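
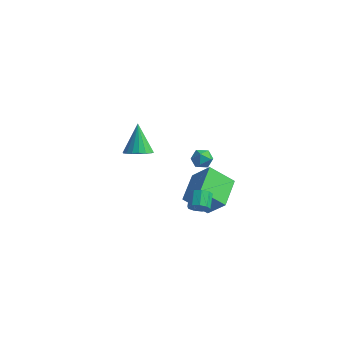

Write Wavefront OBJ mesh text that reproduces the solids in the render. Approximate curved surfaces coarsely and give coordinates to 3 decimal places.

v -0.075 1.961 -3.969
v 1.121 1.946 -2.705
v -0.664 3.924 -3.388
v 0.532 3.909 -2.125
v 1.188 2.691 -5.155
v 2.384 2.676 -3.892
v 0.599 4.654 -4.575
v 1.795 4.639 -3.311
v 3.455 -1.409 3.702
v 3.865 -1.615 4.194
v 3.535 -2.385 3.226
v 3.945 -2.591 3.718
v 3.295 -2.476 3.849
v 3.246 -1.872 4.142
v 4.154 -2.128 3.278
v 4.105 -1.524 3.571
v 4.298 -2.059 3.932
v 3.766 -2.274 4.284
v 3.634 -1.726 3.136
v 3.102 -1.941 3.488
v -3.252 2.165 -1.302
v -2.771 1.556 -0.826
v -3.868 3.055 0.462
v -2.504 1.856 -0.884
v -2.386 2.216 -1.025
v -2.439 2.567 -1.221
v -2.653 2.838 -1.433
v -2.986 2.975 -1.618
v -3.371 2.952 -1.742
v -3.733 2.773 -1.778
v -3.999 2.474 -1.719
v -4.117 2.113 -1.578
v -4.064 1.762 -1.383
v -3.85 1.491 -1.171
v -3.517 1.354 -0.985
v -3.132 1.377 -0.862
v 1.919 0.561 -2.936
v 2.152 0.283 -2.385
v 1.754 1.12 -1.793
v 1.521 1.399 -2.344
v 2.464 0.557 -2.563
v 2.065 1.394 -1.971
v 2.52 0.833 -2.916
v 2.122 1.67 -2.324
v 2.296 0.982 -3.278
v 1.897 1.819 -2.686
v 1.895 0.934 -3.48
v 1.496 1.772 -2.888
v 1.506 0.712 -3.428
v 1.107 1.549 -2.836
v 1.31 0.419 -3.145
v 0.911 1.256 -2.553
v 1.399 0.193 -2.765
v 1.001 1.03 -2.173
v 1.732 0.139 -2.465
v 1.333 0.976 -1.873
f 2 4 1
f 5 2 1
f 1 4 3
f 3 5 1
f 2 8 4
f 6 2 5
f 6 8 2
f 4 8 3
f 7 5 3
f 3 8 7
f 7 6 5
f 8 6 7
f 9 20 14
f 9 14 10
f 9 10 16
f 9 16 19
f 9 19 20
f 10 14 18
f 14 20 13
f 20 19 11
f 19 16 15
f 16 10 17
f 12 18 13
f 12 13 11
f 12 11 15
f 12 15 17
f 12 17 18
f 13 18 14
f 11 13 20
f 15 11 19
f 17 15 16
f 18 17 10
f 22 21 24
f 22 24 23
f 24 21 25
f 24 25 23
f 25 21 26
f 25 26 23
f 26 21 27
f 26 27 23
f 27 21 28
f 27 28 23
f 28 21 29
f 28 29 23
f 29 21 30
f 29 30 23
f 30 21 31
f 30 31 23
f 31 21 32
f 31 32 23
f 32 21 33
f 32 33 23
f 33 21 34
f 33 34 23
f 34 21 35
f 34 35 23
f 35 21 36
f 35 36 23
f 36 21 22
f 36 22 23
f 38 37 41
f 38 41 39
f 39 41 42
f 39 42 40
f 41 37 43
f 41 43 42
f 42 43 44
f 42 44 40
f 43 37 45
f 43 45 44
f 44 45 46
f 44 46 40
f 45 37 47
f 45 47 46
f 46 47 48
f 46 48 40
f 47 37 49
f 47 49 48
f 48 49 50
f 48 50 40
f 49 37 51
f 49 51 50
f 50 51 52
f 50 52 40
f 51 37 53
f 51 53 52
f 52 53 54
f 52 54 40
f 53 37 55
f 53 55 54
f 54 55 56
f 54 56 40
f 55 37 38
f 55 38 56
f 56 38 39
f 56 39 40



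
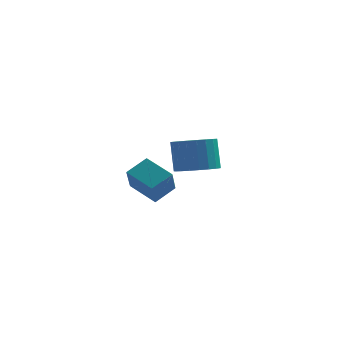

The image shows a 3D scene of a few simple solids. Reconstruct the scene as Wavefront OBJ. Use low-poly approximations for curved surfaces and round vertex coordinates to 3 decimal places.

v 0.373 -0.865 2.415
v 0.959 -0.188 2.924
v 0.299 -0.069 1.442
v 0.885 0.608 1.951
v 1.455 -1.408 1.889
v 2.041 -0.731 2.398
v 1.381 -0.612 0.916
v 1.967 0.065 1.425
v 2.026 3.577 1.129
v 2.606 2.937 1.414
v 2.375 3.343 2.797
v 1.794 3.983 2.511
v 2.835 3.234 1.365
v 2.604 3.641 2.748
v 2.924 3.591 1.275
v 2.692 3.998 2.658
v 2.857 3.945 1.159
v 2.626 4.352 2.542
v 2.647 4.235 1.039
v 2.416 4.642 2.422
v 2.329 4.412 0.933
v 2.098 4.819 2.316
v 1.959 4.444 0.862
v 1.728 4.851 2.245
v 1.6 4.326 0.837
v 1.369 4.733 2.22
v 1.315 4.079 0.862
v 1.084 4.486 2.245
v 1.153 3.744 0.933
v 0.922 4.151 2.316
v 1.141 3.381 1.038
v 0.91 3.788 2.421
v 1.283 3.052 1.159
v 1.052 3.458 2.542
v 1.553 2.813 1.274
v 1.322 3.22 2.657
v 1.905 2.706 1.364
v 1.673 3.113 2.747
v 2.277 2.75 1.414
v 2.046 3.157 2.797
f 2 4 1
f 5 2 1
f 1 4 3
f 3 5 1
f 2 8 4
f 6 2 5
f 6 8 2
f 4 8 3
f 7 5 3
f 3 8 7
f 7 6 5
f 8 6 7
f 10 9 13
f 10 13 11
f 11 13 14
f 11 14 12
f 13 9 15
f 13 15 14
f 14 15 16
f 14 16 12
f 15 9 17
f 15 17 16
f 16 17 18
f 16 18 12
f 17 9 19
f 17 19 18
f 18 19 20
f 18 20 12
f 19 9 21
f 19 21 20
f 20 21 22
f 20 22 12
f 21 9 23
f 21 23 22
f 22 23 24
f 22 24 12
f 23 9 25
f 23 25 24
f 24 25 26
f 24 26 12
f 25 9 27
f 25 27 26
f 26 27 28
f 26 28 12
f 27 9 29
f 27 29 28
f 28 29 30
f 28 30 12
f 29 9 31
f 29 31 30
f 30 31 32
f 30 32 12
f 31 9 33
f 31 33 32
f 32 33 34
f 32 34 12
f 33 9 35
f 33 35 34
f 34 35 36
f 34 36 12
f 35 9 37
f 35 37 36
f 36 37 38
f 36 38 12
f 37 9 39
f 37 39 38
f 38 39 40
f 38 40 12
f 39 9 10
f 39 10 40
f 40 10 11
f 40 11 12



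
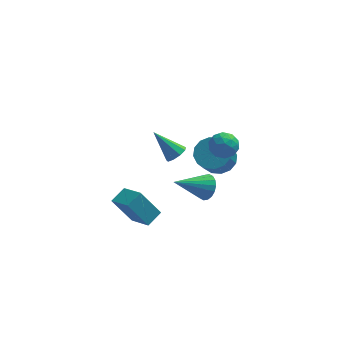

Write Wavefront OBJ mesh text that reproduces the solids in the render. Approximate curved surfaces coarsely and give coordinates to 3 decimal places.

v -4.04 -0.928 -2.689
v -3.321 -0.169 -2.286
v -4.932 0.306 -3.422
v -4.214 1.065 -3.019
v -2.926 -1.105 -4.341
v -2.208 -0.346 -3.938
v -3.819 0.129 -5.074
v -3.1 0.888 -4.671
v -1.421 -1.984 2.749
v -0.959 -2.126 3.213
v -2.599 -1.376 4.111
v -0.906 -1.695 3.066
v -1.095 -1.399 2.771
v -1.436 -1.377 2.466
v -1.77 -1.639 2.293
v -1.941 -2.062 2.334
v -1.869 -2.449 2.569
v -1.587 -2.618 2.889
v -1.227 -2.49 3.143
v 0.136 -3.073 0.888
v 0.612 -3.507 1.412
v -1.616 -3.687 1.972
v 0.595 -3.175 1.572
v 0.487 -2.822 1.597
v 0.31 -2.52 1.481
v 0.098 -2.327 1.248
v -0.106 -2.282 0.944
v -0.263 -2.393 0.628
v -0.34 -2.64 0.364
v -0.323 -2.972 0.204
v -0.215 -3.324 0.179
v -0.037 -3.627 0.294
v 0.175 -3.82 0.528
v 0.379 -3.865 0.832
v 0.535 -3.753 1.148
v 1.497 1.763 0.958
v 1.904 1.063 1.362
v 0.676 0.837 0.178
v 1.083 0.137 0.582
v 0.528 0.671 1.055
v 1.035 1.244 1.537
v 1.545 0.656 0.003
v 2.052 1.229 0.485
v 1.933 0.379 0.771
v 1.305 0.388 1.421
v 1.275 1.512 0.119
v 0.647 1.521 0.769
v 1.772 1.495 1.229
v 0.808 0.405 0.311
v 0.481 0.719 0.59
v 0.721 0.308 0.827
v 1.262 1.601 1.332
v 1.501 1.189 1.569
v 0.692 0.959 1.388
v 1.079 0.711 -0.029
v 1.318 0.299 0.208
v 1.859 1.592 0.713
v 2.099 1.181 0.95
v 1.888 0.941 0.152
v 2.029 0.681 1.118
v 1.547 0.137 0.66
v 1.818 0.442 0.32
v 2.116 0.779 0.603
v 1.66 0.687 1.5
v 1.177 0.142 1.042
v 0.851 0.456 1.32
v 1.149 0.793 1.604
v 1.677 0.285 1.153
v 1.403 1.758 0.498
v 0.92 1.213 0.04
v 1.431 1.107 -0.064
v 1.729 1.444 0.22
v 1.033 1.763 0.88
v 0.551 1.219 0.422
v 0.464 1.121 0.937
v 0.762 1.458 1.22
v 0.903 1.615 0.387
v 1.174 3.616 -2.821
v 2.028 4.021 -2.277
v 1.599 2.829 -0.716
v 0.746 2.424 -1.259
v 1.595 4.356 -2.14
v 1.167 3.165 -0.579
v 1.05 4.493 -2.186
v 0.621 3.302 -0.624
v 0.538 4.395 -2.401
v 0.109 3.203 -0.84
v 0.196 4.088 -2.729
v -0.233 2.897 -1.168
v 0.117 3.654 -3.082
v -0.312 2.463 -1.52
v 0.321 3.211 -3.364
v -0.108 2.019 -1.803
v 0.753 2.875 -3.501
v 0.325 1.684 -1.94
v 1.299 2.738 -3.456
v 0.87 1.547 -1.894
v 1.811 2.837 -3.24
v 1.382 1.645 -1.679
v 2.153 3.143 -2.912
v 1.724 1.952 -1.351
v 2.232 3.577 -2.56
v 1.803 2.386 -0.998
f 2 4 1
f 5 2 1
f 1 4 3
f 3 5 1
f 2 8 4
f 6 2 5
f 6 8 2
f 4 8 3
f 7 5 3
f 3 8 7
f 7 6 5
f 8 6 7
f 10 9 12
f 10 12 11
f 12 9 13
f 12 13 11
f 13 9 14
f 13 14 11
f 14 9 15
f 14 15 11
f 15 9 16
f 15 16 11
f 16 9 17
f 16 17 11
f 17 9 18
f 17 18 11
f 18 9 19
f 18 19 11
f 19 9 10
f 19 10 11
f 21 20 23
f 21 23 22
f 23 20 24
f 23 24 22
f 24 20 25
f 24 25 22
f 25 20 26
f 25 26 22
f 26 20 27
f 26 27 22
f 27 20 28
f 27 28 22
f 28 20 29
f 28 29 22
f 29 20 30
f 29 30 22
f 30 20 31
f 30 31 22
f 31 20 32
f 31 32 22
f 32 20 33
f 32 33 22
f 33 20 34
f 33 34 22
f 34 20 35
f 34 35 22
f 35 20 21
f 35 21 22
f 36 73 52
f 73 47 76
f 52 76 41
f 73 76 52
f 36 52 48
f 52 41 53
f 48 53 37
f 52 53 48
f 36 48 57
f 48 37 58
f 57 58 43
f 48 58 57
f 36 57 69
f 57 43 72
f 69 72 46
f 57 72 69
f 36 69 73
f 69 46 77
f 73 77 47
f 69 77 73
f 37 53 64
f 53 41 67
f 64 67 45
f 53 67 64
f 41 76 54
f 76 47 75
f 54 75 40
f 76 75 54
f 47 77 74
f 77 46 70
f 74 70 38
f 77 70 74
f 46 72 71
f 72 43 59
f 71 59 42
f 72 59 71
f 43 58 63
f 58 37 60
f 63 60 44
f 58 60 63
f 39 65 51
f 65 45 66
f 51 66 40
f 65 66 51
f 39 51 49
f 51 40 50
f 49 50 38
f 51 50 49
f 39 49 56
f 49 38 55
f 56 55 42
f 49 55 56
f 39 56 61
f 56 42 62
f 61 62 44
f 56 62 61
f 39 61 65
f 61 44 68
f 65 68 45
f 61 68 65
f 40 66 54
f 66 45 67
f 54 67 41
f 66 67 54
f 38 50 74
f 50 40 75
f 74 75 47
f 50 75 74
f 42 55 71
f 55 38 70
f 71 70 46
f 55 70 71
f 44 62 63
f 62 42 59
f 63 59 43
f 62 59 63
f 45 68 64
f 68 44 60
f 64 60 37
f 68 60 64
f 79 78 82
f 79 82 80
f 80 82 83
f 80 83 81
f 82 78 84
f 82 84 83
f 83 84 85
f 83 85 81
f 84 78 86
f 84 86 85
f 85 86 87
f 85 87 81
f 86 78 88
f 86 88 87
f 87 88 89
f 87 89 81
f 88 78 90
f 88 90 89
f 89 90 91
f 89 91 81
f 90 78 92
f 90 92 91
f 91 92 93
f 91 93 81
f 92 78 94
f 92 94 93
f 93 94 95
f 93 95 81
f 94 78 96
f 94 96 95
f 95 96 97
f 95 97 81
f 96 78 98
f 96 98 97
f 97 98 99
f 97 99 81
f 98 78 100
f 98 100 99
f 99 100 101
f 99 101 81
f 100 78 102
f 100 102 101
f 101 102 103
f 101 103 81
f 102 78 79
f 102 79 103
f 103 79 80
f 103 80 81



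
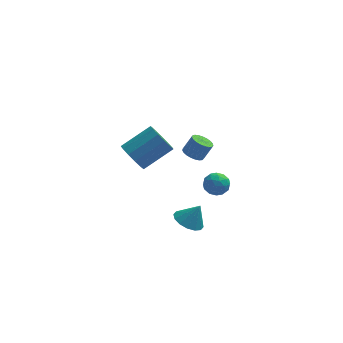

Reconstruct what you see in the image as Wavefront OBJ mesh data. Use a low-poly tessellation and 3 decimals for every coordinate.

v -0.562 -2.213 3.409
v -0.029 -2.344 3.142
v 0.454 -2.178 4.024
v -0.078 -2.047 4.291
v -0.047 -2.093 3.104
v 0.437 -1.928 3.987
v -0.153 -1.864 3.12
v 0.33 -1.698 4.003
v -0.33 -1.694 3.185
v 0.153 -1.529 4.068
v -0.548 -1.615 3.289
v -0.064 -1.449 4.172
v -0.767 -1.638 3.414
v -0.284 -1.473 4.296
v -0.951 -1.761 3.537
v -0.468 -1.596 4.42
v -1.068 -1.963 3.639
v -0.585 -1.797 4.522
v -1.097 -2.207 3.701
v -0.614 -2.041 4.583
v -1.034 -2.452 3.712
v -0.55 -2.287 4.595
v -0.889 -2.656 3.671
v -0.405 -2.491 4.553
v -0.687 -2.783 3.584
v -0.204 -2.618 4.467
v -0.464 -2.812 3.467
v 0.02 -2.646 4.35
v -0.257 -2.737 3.34
v 0.226 -2.571 4.223
v -0.104 -2.571 3.225
v 0.38 -2.406 4.108
v -3.737 2.297 -0.431
v -3.129 1.74 -0.941
v -1.555 2.485 0.121
v -2.163 3.043 0.631
v -3.17 2.213 -1.213
v -1.595 2.958 -0.151
v -3.39 2.712 -1.236
v -1.816 3.457 -0.174
v -3.721 3.08 -1.004
v -2.147 3.825 0.058
v -4.057 3.199 -0.59
v -2.483 3.944 0.472
v -4.291 3.032 -0.125
v -2.717 3.778 0.937
v -4.35 2.632 0.242
v -2.776 3.377 1.304
v -4.214 2.126 0.396
v -2.639 2.871 1.458
v -3.926 1.674 0.287
v -2.352 2.419 1.349
v -3.579 1.42 -0.05
v -2.005 2.165 1.012
v -3.282 1.444 -0.508
v -1.707 2.19 0.554
v -0.773 -2.073 -2.011
v -0.32 -1.386 -2.321
v -0.167 -1.967 -0.889
v -0.695 -1.206 -2.136
v -1.091 -1.258 -1.917
v -1.402 -1.529 -1.723
v -1.544 -1.946 -1.607
v -1.48 -2.397 -1.599
v -1.226 -2.761 -1.701
v -0.851 -2.941 -1.887
v -0.455 -2.888 -2.105
v -0.144 -2.618 -2.299
v -0.002 -2.201 -2.415
v -0.066 -1.75 -2.424
v 1.051 3.963 -3.399
v 1.375 3.412 -3.877
v 0.205 3.088 -2.963
v 0.529 2.537 -3.441
v 0.941 2.815 -2.816
v 1.464 3.356 -3.085
v 0.116 3.144 -3.755
v 0.639 3.685 -4.024
v 0.797 2.905 -4.097
v 1.307 2.702 -3.517
v 0.273 3.798 -3.323
v 0.783 3.595 -2.743
v 1.287 3.764 -3.677
v 0.293 2.736 -3.163
v 0.535 2.899 -2.796
v 0.725 2.575 -3.077
v 1.34 3.731 -3.211
v 1.53 3.407 -3.492
v 1.275 3.056 -2.868
v 0.05 3.093 -3.348
v 0.24 2.769 -3.629
v 0.855 3.925 -3.763
v 1.045 3.601 -4.044
v 0.305 3.444 -3.972
v 1.138 3.142 -4.087
v 0.641 2.628 -3.83
v 0.398 2.985 -4.015
v 0.705 3.303 -4.173
v 1.438 3.023 -3.746
v 0.941 2.508 -3.489
v 1.183 2.672 -3.122
v 1.49 2.99 -3.28
v 1.098 2.725 -3.875
v 0.639 3.992 -3.351
v 0.142 3.477 -3.094
v 0.09 3.51 -3.56
v 0.397 3.828 -3.718
v 0.939 3.872 -3.01
v 0.442 3.358 -2.753
v 0.875 3.197 -2.667
v 1.182 3.515 -2.825
v 0.482 3.775 -2.965
f 2 1 5
f 2 5 3
f 3 5 6
f 3 6 4
f 5 1 7
f 5 7 6
f 6 7 8
f 6 8 4
f 7 1 9
f 7 9 8
f 8 9 10
f 8 10 4
f 9 1 11
f 9 11 10
f 10 11 12
f 10 12 4
f 11 1 13
f 11 13 12
f 12 13 14
f 12 14 4
f 13 1 15
f 13 15 14
f 14 15 16
f 14 16 4
f 15 1 17
f 15 17 16
f 16 17 18
f 16 18 4
f 17 1 19
f 17 19 18
f 18 19 20
f 18 20 4
f 19 1 21
f 19 21 20
f 20 21 22
f 20 22 4
f 21 1 23
f 21 23 22
f 22 23 24
f 22 24 4
f 23 1 25
f 23 25 24
f 24 25 26
f 24 26 4
f 25 1 27
f 25 27 26
f 26 27 28
f 26 28 4
f 27 1 29
f 27 29 28
f 28 29 30
f 28 30 4
f 29 1 31
f 29 31 30
f 30 31 32
f 30 32 4
f 31 1 2
f 31 2 32
f 32 2 3
f 32 3 4
f 34 33 37
f 34 37 35
f 35 37 38
f 35 38 36
f 37 33 39
f 37 39 38
f 38 39 40
f 38 40 36
f 39 33 41
f 39 41 40
f 40 41 42
f 40 42 36
f 41 33 43
f 41 43 42
f 42 43 44
f 42 44 36
f 43 33 45
f 43 45 44
f 44 45 46
f 44 46 36
f 45 33 47
f 45 47 46
f 46 47 48
f 46 48 36
f 47 33 49
f 47 49 48
f 48 49 50
f 48 50 36
f 49 33 51
f 49 51 50
f 50 51 52
f 50 52 36
f 51 33 53
f 51 53 52
f 52 53 54
f 52 54 36
f 53 33 55
f 53 55 54
f 54 55 56
f 54 56 36
f 55 33 34
f 55 34 56
f 56 34 35
f 56 35 36
f 58 57 60
f 58 60 59
f 60 57 61
f 60 61 59
f 61 57 62
f 61 62 59
f 62 57 63
f 62 63 59
f 63 57 64
f 63 64 59
f 64 57 65
f 64 65 59
f 65 57 66
f 65 66 59
f 66 57 67
f 66 67 59
f 67 57 68
f 67 68 59
f 68 57 69
f 68 69 59
f 69 57 70
f 69 70 59
f 70 57 58
f 70 58 59
f 71 108 87
f 108 82 111
f 87 111 76
f 108 111 87
f 71 87 83
f 87 76 88
f 83 88 72
f 87 88 83
f 71 83 92
f 83 72 93
f 92 93 78
f 83 93 92
f 71 92 104
f 92 78 107
f 104 107 81
f 92 107 104
f 71 104 108
f 104 81 112
f 108 112 82
f 104 112 108
f 72 88 99
f 88 76 102
f 99 102 80
f 88 102 99
f 76 111 89
f 111 82 110
f 89 110 75
f 111 110 89
f 82 112 109
f 112 81 105
f 109 105 73
f 112 105 109
f 81 107 106
f 107 78 94
f 106 94 77
f 107 94 106
f 78 93 98
f 93 72 95
f 98 95 79
f 93 95 98
f 74 100 86
f 100 80 101
f 86 101 75
f 100 101 86
f 74 86 84
f 86 75 85
f 84 85 73
f 86 85 84
f 74 84 91
f 84 73 90
f 91 90 77
f 84 90 91
f 74 91 96
f 91 77 97
f 96 97 79
f 91 97 96
f 74 96 100
f 96 79 103
f 100 103 80
f 96 103 100
f 75 101 89
f 101 80 102
f 89 102 76
f 101 102 89
f 73 85 109
f 85 75 110
f 109 110 82
f 85 110 109
f 77 90 106
f 90 73 105
f 106 105 81
f 90 105 106
f 79 97 98
f 97 77 94
f 98 94 78
f 97 94 98
f 80 103 99
f 103 79 95
f 99 95 72
f 103 95 99



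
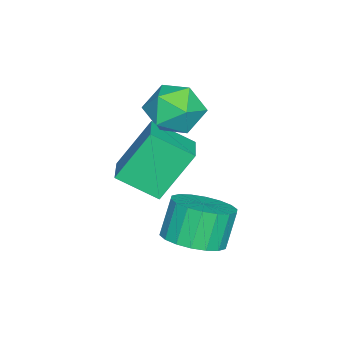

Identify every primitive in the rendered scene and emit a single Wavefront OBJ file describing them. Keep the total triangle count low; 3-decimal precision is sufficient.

v -0.94 0.179 -2.212
v -1.617 0.929 -0.771
v -1.15 1.347 -2.918
v -1.827 2.096 -1.476
v 0.207 0.584 -1.884
v -0.47 1.333 -0.442
v -0.003 1.751 -2.589
v -0.68 2.501 -1.148
v -1.718 2.465 -0.052
v -1.069 2.135 -0.606
v -1.951 1.105 0.486
v -1.302 0.775 -0.068
v -1.073 1.32 0.63
v -0.929 2.16 0.298
v -2.091 1.08 -0.418
v -1.947 1.92 -0.75
v -1.3 1.279 -0.832
v -0.671 1.427 -0.185
v -2.349 1.813 0.065
v -1.72 1.961 0.712
v 0.853 2.98 -3.25
v 1.477 2.45 -2.899
v 0.97 2.571 -1.818
v 0.347 3.1 -2.17
v 1.637 2.811 -2.864
v 1.13 2.932 -1.783
v 1.642 3.205 -2.906
v 1.135 3.325 -1.825
v 1.491 3.554 -3.015
v 0.984 3.675 -1.935
v 1.214 3.789 -3.172
v 0.707 3.91 -2.091
v 0.865 3.865 -3.344
v 0.358 3.985 -2.263
v 0.514 3.764 -3.497
v 0.007 3.885 -2.416
v 0.23 3.509 -3.602
v -0.277 3.63 -2.521
v 0.07 3.148 -3.637
v -0.437 3.269 -2.556
v 0.065 2.755 -3.595
v -0.442 2.875 -2.514
v 0.216 2.405 -3.485
v -0.291 2.526 -2.405
v 0.493 2.17 -3.329
v -0.014 2.291 -2.248
v 0.842 2.095 -3.157
v 0.335 2.215 -2.076
v 1.193 2.195 -3.004
v 0.686 2.316 -1.923
f 2 4 1
f 5 2 1
f 1 4 3
f 3 5 1
f 2 8 4
f 6 2 5
f 6 8 2
f 4 8 3
f 7 5 3
f 3 8 7
f 7 6 5
f 8 6 7
f 9 20 14
f 9 14 10
f 9 10 16
f 9 16 19
f 9 19 20
f 10 14 18
f 14 20 13
f 20 19 11
f 19 16 15
f 16 10 17
f 12 18 13
f 12 13 11
f 12 11 15
f 12 15 17
f 12 17 18
f 13 18 14
f 11 13 20
f 15 11 19
f 17 15 16
f 18 17 10
f 22 21 25
f 22 25 23
f 23 25 26
f 23 26 24
f 25 21 27
f 25 27 26
f 26 27 28
f 26 28 24
f 27 21 29
f 27 29 28
f 28 29 30
f 28 30 24
f 29 21 31
f 29 31 30
f 30 31 32
f 30 32 24
f 31 21 33
f 31 33 32
f 32 33 34
f 32 34 24
f 33 21 35
f 33 35 34
f 34 35 36
f 34 36 24
f 35 21 37
f 35 37 36
f 36 37 38
f 36 38 24
f 37 21 39
f 37 39 38
f 38 39 40
f 38 40 24
f 39 21 41
f 39 41 40
f 40 41 42
f 40 42 24
f 41 21 43
f 41 43 42
f 42 43 44
f 42 44 24
f 43 21 45
f 43 45 44
f 44 45 46
f 44 46 24
f 45 21 47
f 45 47 46
f 46 47 48
f 46 48 24
f 47 21 49
f 47 49 48
f 48 49 50
f 48 50 24
f 49 21 22
f 49 22 50
f 50 22 23
f 50 23 24



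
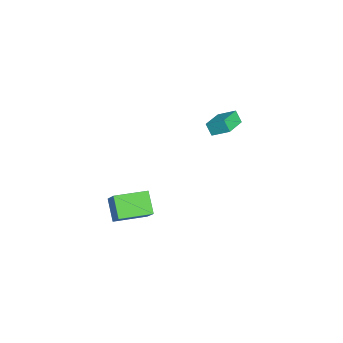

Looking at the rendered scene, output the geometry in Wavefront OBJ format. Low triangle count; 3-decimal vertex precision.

v 2.413 -3.969 -0.712
v 3.553 -3.6 0.48
v 1.867 -2.212 -0.732
v 3.007 -1.843 0.459
v 3.393 -3.677 -1.739
v 4.533 -3.308 -0.548
v 2.847 -1.92 -1.76
v 3.987 -1.551 -0.568
v -3.996 2.047 0.282
v -4.293 1.724 0.998
v -3.687 3.013 0.845
v -3.984 2.69 1.562
v -2.516 1.39 0.598
v -2.813 1.067 1.315
v -2.207 2.356 1.162
v -2.504 2.033 1.878
f 2 4 1
f 5 2 1
f 1 4 3
f 3 5 1
f 2 8 4
f 6 2 5
f 6 8 2
f 4 8 3
f 7 5 3
f 3 8 7
f 7 6 5
f 8 6 7
f 10 12 9
f 13 10 9
f 9 12 11
f 11 13 9
f 10 16 12
f 14 10 13
f 14 16 10
f 12 16 11
f 15 13 11
f 11 16 15
f 15 14 13
f 16 14 15



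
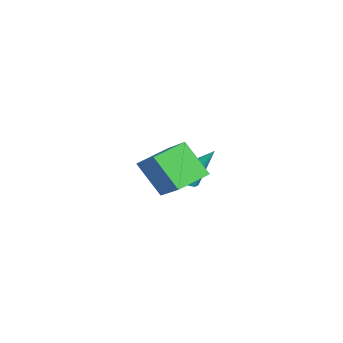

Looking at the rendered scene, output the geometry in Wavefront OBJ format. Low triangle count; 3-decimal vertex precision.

v -1.95 3.147 -1.45
v -1.516 3.599 -1.824
v -1.79 4.433 0.29
v -1.866 3.727 -1.886
v -2.239 3.699 -1.831
v -2.535 3.523 -1.674
v -2.673 3.246 -1.457
v -2.618 2.943 -1.238
v -2.384 2.695 -1.076
v -2.034 2.568 -1.015
v -1.661 2.596 -1.07
v -1.366 2.771 -1.227
v -1.227 3.048 -1.444
v -1.282 3.351 -1.662
v 1.304 2.584 1.821
v 2.877 3.429 2.982
v 1.881 3.637 0.272
v 3.454 4.482 1.433
v 2.286 1.378 1.367
v 3.859 2.223 2.528
v 2.863 2.431 -0.182
v 4.436 3.276 0.979
f 2 1 4
f 2 4 3
f 4 1 5
f 4 5 3
f 5 1 6
f 5 6 3
f 6 1 7
f 6 7 3
f 7 1 8
f 7 8 3
f 8 1 9
f 8 9 3
f 9 1 10
f 9 10 3
f 10 1 11
f 10 11 3
f 11 1 12
f 11 12 3
f 12 1 13
f 12 13 3
f 13 1 14
f 13 14 3
f 14 1 2
f 14 2 3
f 16 18 15
f 19 16 15
f 15 18 17
f 17 19 15
f 16 22 18
f 20 16 19
f 20 22 16
f 18 22 17
f 21 19 17
f 17 22 21
f 21 20 19
f 22 20 21



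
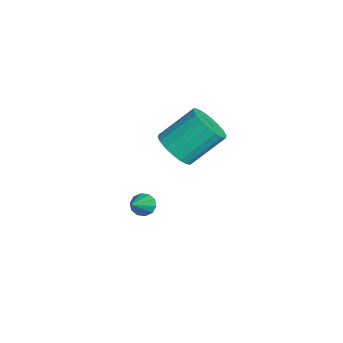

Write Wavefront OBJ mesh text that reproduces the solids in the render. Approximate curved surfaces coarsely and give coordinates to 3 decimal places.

v -2.461 -1.978 -3.761
v -2.049 -1.649 -4.003
v -1.099 -2.742 -2.479
v -2.197 -1.463 -3.735
v -2.445 -1.473 -3.477
v -2.7 -1.676 -3.327
v -2.863 -1.995 -3.343
v -2.873 -2.307 -3.519
v -2.725 -2.494 -3.787
v -2.477 -2.484 -4.045
v -2.222 -2.28 -4.195
v -2.059 -1.962 -4.178
v -1.237 -0.887 0.647
v -0.328 -0.6 0.42
v -0.474 0.894 1.726
v -1.383 0.607 1.953
v -0.574 -0.377 0.137
v -0.72 1.117 1.443
v -0.951 -0.254 -0.045
v -1.097 1.24 1.262
v -1.385 -0.258 -0.09
v -1.531 1.237 1.217
v -1.79 -0.385 0.012
v -1.935 1.109 1.318
v -2.085 -0.613 0.238
v -2.23 0.882 1.545
v -2.212 -0.894 0.546
v -2.358 0.6 1.853
v -2.146 -1.174 0.874
v -2.292 0.32 2.18
v -1.9 -1.397 1.157
v -2.046 0.097 2.463
v -1.523 -1.52 1.338
v -1.669 -0.026 2.645
v -1.089 -1.517 1.383
v -1.235 -0.022 2.69
v -0.685 -1.389 1.282
v -0.83 0.105 2.588
v -0.39 -1.162 1.055
v -0.535 0.333 2.362
v -0.262 -0.88 0.747
v -0.408 0.614 2.054
f 2 1 4
f 2 4 3
f 4 1 5
f 4 5 3
f 5 1 6
f 5 6 3
f 6 1 7
f 6 7 3
f 7 1 8
f 7 8 3
f 8 1 9
f 8 9 3
f 9 1 10
f 9 10 3
f 10 1 11
f 10 11 3
f 11 1 12
f 11 12 3
f 12 1 2
f 12 2 3
f 14 13 17
f 14 17 15
f 15 17 18
f 15 18 16
f 17 13 19
f 17 19 18
f 18 19 20
f 18 20 16
f 19 13 21
f 19 21 20
f 20 21 22
f 20 22 16
f 21 13 23
f 21 23 22
f 22 23 24
f 22 24 16
f 23 13 25
f 23 25 24
f 24 25 26
f 24 26 16
f 25 13 27
f 25 27 26
f 26 27 28
f 26 28 16
f 27 13 29
f 27 29 28
f 28 29 30
f 28 30 16
f 29 13 31
f 29 31 30
f 30 31 32
f 30 32 16
f 31 13 33
f 31 33 32
f 32 33 34
f 32 34 16
f 33 13 35
f 33 35 34
f 34 35 36
f 34 36 16
f 35 13 37
f 35 37 36
f 36 37 38
f 36 38 16
f 37 13 39
f 37 39 38
f 38 39 40
f 38 40 16
f 39 13 41
f 39 41 40
f 40 41 42
f 40 42 16
f 41 13 14
f 41 14 42
f 42 14 15
f 42 15 16



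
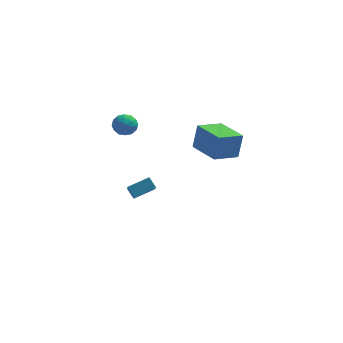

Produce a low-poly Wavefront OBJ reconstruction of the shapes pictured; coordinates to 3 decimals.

v 3.153 -1.851 3.207
v 3.407 -1.502 4.727
v 1.97 -0.151 3.015
v 2.224 0.198 4.534
v 4.476 -0.978 2.786
v 4.73 -0.629 4.305
v 3.293 0.722 2.593
v 3.547 1.071 4.113
v -1.948 4.676 -4.252
v -1.818 3.127 -2.931
v -0.713 5.188 -3.775
v -0.582 3.639 -2.454
v -1.538 4.221 -4.826
v -1.407 2.672 -3.505
v -0.302 4.733 -4.349
v -0.172 3.184 -3.028
v -2.695 3.235 2.348
v -2.339 3.695 2.896
v -1.541 2.945 1.844
v -1.185 3.405 2.392
v -1.538 2.722 2.611
v -2.251 2.902 2.923
v -1.629 3.738 1.817
v -2.342 3.918 2.129
v -1.681 4.006 2.568
v -1.624 3.378 3.059
v -2.256 3.262 1.681
v -2.199 2.634 2.172
v -2.619 3.491 2.667
v -1.261 3.149 2.073
v -1.469 2.748 2.202
v -1.26 3.018 2.525
v -2.567 3.024 2.682
v -2.358 3.295 3.004
v -1.887 2.723 2.837
v -1.522 3.345 1.736
v -1.313 3.616 2.058
v -2.62 3.622 2.215
v -2.411 3.892 2.538
v -1.993 3.917 1.903
v -2.022 3.944 2.796
v -1.344 3.773 2.499
v -1.605 3.969 2.161
v -2.024 4.075 2.345
v -1.989 3.575 3.084
v -1.311 3.404 2.788
v -1.518 3.003 2.917
v -1.937 3.108 3.1
v -1.602 3.758 2.891
v -2.569 3.236 1.952
v -1.891 3.065 1.656
v -1.943 3.532 1.64
v -2.362 3.637 1.823
v -2.536 2.867 2.241
v -1.858 2.696 1.944
v -1.856 2.565 2.395
v -2.275 2.671 2.579
v -2.278 2.882 1.849
f 2 4 1
f 5 2 1
f 1 4 3
f 3 5 1
f 2 8 4
f 6 2 5
f 6 8 2
f 4 8 3
f 7 5 3
f 3 8 7
f 7 6 5
f 8 6 7
f 10 12 9
f 13 10 9
f 9 12 11
f 11 13 9
f 10 16 12
f 14 10 13
f 14 16 10
f 12 16 11
f 15 13 11
f 11 16 15
f 15 14 13
f 16 14 15
f 17 54 33
f 54 28 57
f 33 57 22
f 54 57 33
f 17 33 29
f 33 22 34
f 29 34 18
f 33 34 29
f 17 29 38
f 29 18 39
f 38 39 24
f 29 39 38
f 17 38 50
f 38 24 53
f 50 53 27
f 38 53 50
f 17 50 54
f 50 27 58
f 54 58 28
f 50 58 54
f 18 34 45
f 34 22 48
f 45 48 26
f 34 48 45
f 22 57 35
f 57 28 56
f 35 56 21
f 57 56 35
f 28 58 55
f 58 27 51
f 55 51 19
f 58 51 55
f 27 53 52
f 53 24 40
f 52 40 23
f 53 40 52
f 24 39 44
f 39 18 41
f 44 41 25
f 39 41 44
f 20 46 32
f 46 26 47
f 32 47 21
f 46 47 32
f 20 32 30
f 32 21 31
f 30 31 19
f 32 31 30
f 20 30 37
f 30 19 36
f 37 36 23
f 30 36 37
f 20 37 42
f 37 23 43
f 42 43 25
f 37 43 42
f 20 42 46
f 42 25 49
f 46 49 26
f 42 49 46
f 21 47 35
f 47 26 48
f 35 48 22
f 47 48 35
f 19 31 55
f 31 21 56
f 55 56 28
f 31 56 55
f 23 36 52
f 36 19 51
f 52 51 27
f 36 51 52
f 25 43 44
f 43 23 40
f 44 40 24
f 43 40 44
f 26 49 45
f 49 25 41
f 45 41 18
f 49 41 45



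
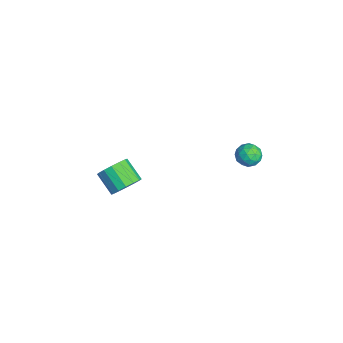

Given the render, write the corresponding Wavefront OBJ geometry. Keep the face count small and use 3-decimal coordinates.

v -1.891 -1.77 -4.089
v -1.246 -1.904 -3.39
v -2.344 -2.505 -2.493
v -2.989 -2.37 -3.191
v -1.43 -1.449 -3.31
v -2.528 -2.05 -2.413
v -1.737 -1.08 -3.438
v -2.835 -1.681 -2.541
v -2.085 -0.896 -3.741
v -3.183 -1.497 -2.844
v -2.381 -0.946 -4.137
v -3.479 -1.547 -3.24
v -2.546 -1.216 -4.52
v -3.644 -1.817 -3.623
v -2.536 -1.635 -4.787
v -3.634 -2.236 -3.89
v -2.352 -2.09 -4.867
v -3.45 -2.691 -3.97
v -2.045 -2.459 -4.739
v -3.143 -3.06 -3.842
v -1.697 -2.643 -4.436
v -2.795 -3.244 -3.539
v -1.401 -2.593 -4.04
v -2.499 -3.194 -3.143
v -1.236 -2.323 -3.657
v -2.334 -2.924 -2.76
v 3.151 3.679 3.072
v 3.741 3.93 2.69
v 3.879 3.33 3.97
v 4.469 3.581 3.588
v 3.973 4.063 3.868
v 3.523 4.279 3.313
v 4.097 2.981 3.347
v 3.647 3.197 2.792
v 4.326 3.499 2.86
v 4.25 4.168 3.183
v 3.37 3.092 3.477
v 3.294 3.761 3.8
v 3.382 3.835 2.802
v 4.238 3.425 3.858
v 3.946 3.708 4.022
v 4.293 3.856 3.798
v 3.254 4.04 3.168
v 3.601 4.188 2.944
v 3.737 4.266 3.636
v 4.019 3.072 3.716
v 4.366 3.22 3.492
v 3.327 3.404 2.862
v 3.674 3.552 2.638
v 3.883 2.994 3.024
v 4.073 3.729 2.678
v 4.501 3.524 3.206
v 4.282 3.171 3.064
v 4.017 3.298 2.738
v 4.028 4.122 2.867
v 4.456 3.917 3.395
v 4.164 4.201 3.56
v 3.9 4.328 3.233
v 4.372 3.869 2.967
v 3.164 3.343 3.265
v 3.592 3.138 3.793
v 3.72 2.932 3.427
v 3.456 3.059 3.1
v 3.119 3.736 3.454
v 3.547 3.531 3.982
v 3.603 3.962 3.922
v 3.338 4.089 3.596
v 3.248 3.391 3.693
f 2 1 5
f 2 5 3
f 3 5 6
f 3 6 4
f 5 1 7
f 5 7 6
f 6 7 8
f 6 8 4
f 7 1 9
f 7 9 8
f 8 9 10
f 8 10 4
f 9 1 11
f 9 11 10
f 10 11 12
f 10 12 4
f 11 1 13
f 11 13 12
f 12 13 14
f 12 14 4
f 13 1 15
f 13 15 14
f 14 15 16
f 14 16 4
f 15 1 17
f 15 17 16
f 16 17 18
f 16 18 4
f 17 1 19
f 17 19 18
f 18 19 20
f 18 20 4
f 19 1 21
f 19 21 20
f 20 21 22
f 20 22 4
f 21 1 23
f 21 23 22
f 22 23 24
f 22 24 4
f 23 1 25
f 23 25 24
f 24 25 26
f 24 26 4
f 25 1 2
f 25 2 26
f 26 2 3
f 26 3 4
f 27 64 43
f 64 38 67
f 43 67 32
f 64 67 43
f 27 43 39
f 43 32 44
f 39 44 28
f 43 44 39
f 27 39 48
f 39 28 49
f 48 49 34
f 39 49 48
f 27 48 60
f 48 34 63
f 60 63 37
f 48 63 60
f 27 60 64
f 60 37 68
f 64 68 38
f 60 68 64
f 28 44 55
f 44 32 58
f 55 58 36
f 44 58 55
f 32 67 45
f 67 38 66
f 45 66 31
f 67 66 45
f 38 68 65
f 68 37 61
f 65 61 29
f 68 61 65
f 37 63 62
f 63 34 50
f 62 50 33
f 63 50 62
f 34 49 54
f 49 28 51
f 54 51 35
f 49 51 54
f 30 56 42
f 56 36 57
f 42 57 31
f 56 57 42
f 30 42 40
f 42 31 41
f 40 41 29
f 42 41 40
f 30 40 47
f 40 29 46
f 47 46 33
f 40 46 47
f 30 47 52
f 47 33 53
f 52 53 35
f 47 53 52
f 30 52 56
f 52 35 59
f 56 59 36
f 52 59 56
f 31 57 45
f 57 36 58
f 45 58 32
f 57 58 45
f 29 41 65
f 41 31 66
f 65 66 38
f 41 66 65
f 33 46 62
f 46 29 61
f 62 61 37
f 46 61 62
f 35 53 54
f 53 33 50
f 54 50 34
f 53 50 54
f 36 59 55
f 59 35 51
f 55 51 28
f 59 51 55



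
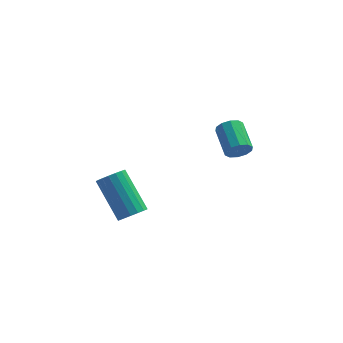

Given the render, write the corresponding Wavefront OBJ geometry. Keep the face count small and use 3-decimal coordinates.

v -1.857 -4.241 1.104
v -1.44 -4.392 1.508
v -2.346 -3.33 2.84
v -2.763 -3.179 2.436
v -1.336 -4.153 1.388
v -2.242 -3.09 2.72
v -1.351 -3.934 1.203
v -2.258 -2.871 2.535
v -1.482 -3.785 0.995
v -2.389 -2.723 2.327
v -1.699 -3.741 0.812
v -2.606 -2.679 2.144
v -1.952 -3.812 0.696
v -2.859 -2.749 2.028
v -2.183 -3.98 0.674
v -3.09 -2.918 2.006
v -2.34 -4.209 0.75
v -3.246 -3.147 2.082
v -2.385 -4.445 0.907
v -3.292 -3.383 2.239
v -2.31 -4.634 1.109
v -3.217 -3.572 2.441
v -2.131 -4.734 1.31
v -3.037 -3.671 2.642
v -1.889 -4.72 1.464
v -2.795 -3.658 2.796
v -1.639 -4.597 1.536
v -2.546 -3.534 2.868
v 1.834 0.119 1.492
v 2.184 0.051 1.937
v 1.756 1.234 2.453
v 1.406 1.301 2.008
v 2.36 0.224 1.686
v 1.932 1.407 2.202
v 2.335 0.357 1.36
v 1.907 1.54 1.877
v 2.119 0.399 1.085
v 1.691 1.582 1.602
v 1.794 0.334 0.965
v 1.366 1.517 1.482
v 1.484 0.186 1.047
v 1.056 1.369 1.563
v 1.308 0.013 1.298
v 0.88 1.196 1.814
v 1.333 -0.12 1.623
v 0.905 1.063 2.14
v 1.549 -0.162 1.898
v 1.121 1.021 2.415
v 1.874 -0.097 2.018
v 1.446 1.086 2.535
f 2 1 5
f 2 5 3
f 3 5 6
f 3 6 4
f 5 1 7
f 5 7 6
f 6 7 8
f 6 8 4
f 7 1 9
f 7 9 8
f 8 9 10
f 8 10 4
f 9 1 11
f 9 11 10
f 10 11 12
f 10 12 4
f 11 1 13
f 11 13 12
f 12 13 14
f 12 14 4
f 13 1 15
f 13 15 14
f 14 15 16
f 14 16 4
f 15 1 17
f 15 17 16
f 16 17 18
f 16 18 4
f 17 1 19
f 17 19 18
f 18 19 20
f 18 20 4
f 19 1 21
f 19 21 20
f 20 21 22
f 20 22 4
f 21 1 23
f 21 23 22
f 22 23 24
f 22 24 4
f 23 1 25
f 23 25 24
f 24 25 26
f 24 26 4
f 25 1 27
f 25 27 26
f 26 27 28
f 26 28 4
f 27 1 2
f 27 2 28
f 28 2 3
f 28 3 4
f 30 29 33
f 30 33 31
f 31 33 34
f 31 34 32
f 33 29 35
f 33 35 34
f 34 35 36
f 34 36 32
f 35 29 37
f 35 37 36
f 36 37 38
f 36 38 32
f 37 29 39
f 37 39 38
f 38 39 40
f 38 40 32
f 39 29 41
f 39 41 40
f 40 41 42
f 40 42 32
f 41 29 43
f 41 43 42
f 42 43 44
f 42 44 32
f 43 29 45
f 43 45 44
f 44 45 46
f 44 46 32
f 45 29 47
f 45 47 46
f 46 47 48
f 46 48 32
f 47 29 49
f 47 49 48
f 48 49 50
f 48 50 32
f 49 29 30
f 49 30 50
f 50 30 31
f 50 31 32



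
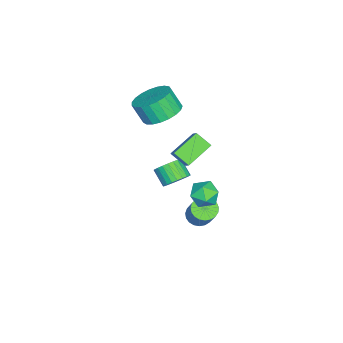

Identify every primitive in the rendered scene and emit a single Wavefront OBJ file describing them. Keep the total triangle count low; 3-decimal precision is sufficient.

v -0.435 -0.496 -0.381
v 0.063 -0.326 0.152
v -0.446 -0.973 0.835
v -0.945 -1.144 0.301
v -0.14 -0.12 0.196
v -0.65 -0.767 0.879
v -0.388 0.029 0.152
v -0.898 -0.618 0.835
v -0.643 0.098 0.026
v -1.153 -0.549 0.709
v -0.867 0.076 -0.161
v -1.377 -0.571 0.522
v -1.025 -0.033 -0.382
v -1.535 -0.68 0.3
v -1.093 -0.212 -0.603
v -1.603 -0.86 0.08
v -1.061 -0.435 -0.79
v -1.571 -1.082 -0.108
v -0.934 -0.667 -0.915
v -1.443 -1.314 -0.232
v -0.73 -0.873 -0.959
v -1.24 -1.52 -0.276
v -0.482 -1.022 -0.915
v -0.992 -1.669 -0.232
v -0.227 -1.091 -0.789
v -0.737 -1.738 -0.106
v -0.003 -1.069 -0.602
v -0.513 -1.716 0.081
v 0.155 -0.96 -0.38
v -0.355 -1.607 0.302
v 0.223 -0.78 -0.16
v -0.287 -1.428 0.523
v 0.191 -0.558 0.028
v -0.319 -1.205 0.71
v 1.384 1.997 0.041
v 1.885 1.652 0.623
v 0.415 1.088 0.337
v 0.916 0.743 0.919
v 0.597 1.512 1.04
v 1.196 2.074 0.858
v 1.104 0.666 0.102
v 1.703 1.228 -0.08
v 1.712 0.83 0.661
v 1.398 1.353 1.24
v 0.902 1.387 -0.28
v 0.588 1.91 0.299
v -0.149 -0.733 1.941
v -1.39 0.025 2.633
v -0.006 0.059 1.33
v -1.247 0.816 2.022
v 0.367 -0.396 2.498
v -0.874 0.361 3.19
v 0.51 0.395 1.887
v -0.731 1.153 2.579
v -1.203 0.435 -3.532
v -0.673 0.61 -3.955
v 0.453 1.22 -2.29
v -0.077 1.045 -1.868
v -0.825 0.858 -3.943
v 0.301 1.468 -2.278
v -1.043 1.033 -3.86
v 0.083 1.643 -2.195
v -1.288 1.104 -3.72
v -0.162 1.714 -2.055
v -1.518 1.06 -3.548
v -0.393 1.67 -1.883
v -1.694 0.907 -3.373
v -0.569 1.517 -1.709
v -1.785 0.673 -3.226
v -0.66 1.283 -1.561
v -1.776 0.398 -3.132
v -0.65 1.008 -1.467
v -1.667 0.129 -3.106
v -0.541 0.739 -1.442
v -1.478 -0.087 -3.155
v -0.352 0.523 -1.491
v -1.241 -0.212 -3.269
v -0.116 0.398 -1.604
v -0.998 -0.226 -3.428
v 0.127 0.384 -1.764
v -0.79 -0.126 -3.606
v 0.335 0.484 -1.941
v -0.654 0.072 -3.77
v 0.472 0.682 -2.106
v -0.612 0.332 -3.894
v 0.513 0.942 -2.229
v -2.675 -1.919 2.678
v -2.058 -2.734 2.27
v -2.149 -3.355 3.374
v -2.765 -2.541 3.782
v -1.742 -2.457 2.452
v -1.833 -3.079 3.556
v -1.588 -2.088 2.673
v -1.678 -2.709 3.776
v -1.621 -1.689 2.894
v -1.712 -2.311 3.998
v -1.836 -1.33 3.079
v -1.927 -1.952 4.182
v -2.197 -1.073 3.194
v -2.288 -1.695 4.298
v -2.64 -0.962 3.22
v -2.731 -1.584 4.324
v -3.089 -1.017 3.152
v -3.18 -1.639 4.256
v -3.466 -1.228 3.002
v -3.557 -1.849 4.106
v -3.707 -1.558 2.797
v -3.798 -2.18 3.9
v -3.769 -1.951 2.57
v -3.86 -2.572 3.674
v -3.642 -2.338 2.363
v -3.732 -2.959 3.467
v -3.347 -2.653 2.21
v -3.438 -3.274 3.314
v -2.937 -2.841 2.138
v -3.027 -3.462 3.241
v -2.481 -2.869 2.159
v -2.571 -3.491 3.263
f 2 1 5
f 2 5 3
f 3 5 6
f 3 6 4
f 5 1 7
f 5 7 6
f 6 7 8
f 6 8 4
f 7 1 9
f 7 9 8
f 8 9 10
f 8 10 4
f 9 1 11
f 9 11 10
f 10 11 12
f 10 12 4
f 11 1 13
f 11 13 12
f 12 13 14
f 12 14 4
f 13 1 15
f 13 15 14
f 14 15 16
f 14 16 4
f 15 1 17
f 15 17 16
f 16 17 18
f 16 18 4
f 17 1 19
f 17 19 18
f 18 19 20
f 18 20 4
f 19 1 21
f 19 21 20
f 20 21 22
f 20 22 4
f 21 1 23
f 21 23 22
f 22 23 24
f 22 24 4
f 23 1 25
f 23 25 24
f 24 25 26
f 24 26 4
f 25 1 27
f 25 27 26
f 26 27 28
f 26 28 4
f 27 1 29
f 27 29 28
f 28 29 30
f 28 30 4
f 29 1 31
f 29 31 30
f 30 31 32
f 30 32 4
f 31 1 33
f 31 33 32
f 32 33 34
f 32 34 4
f 33 1 2
f 33 2 34
f 34 2 3
f 34 3 4
f 35 46 40
f 35 40 36
f 35 36 42
f 35 42 45
f 35 45 46
f 36 40 44
f 40 46 39
f 46 45 37
f 45 42 41
f 42 36 43
f 38 44 39
f 38 39 37
f 38 37 41
f 38 41 43
f 38 43 44
f 39 44 40
f 37 39 46
f 41 37 45
f 43 41 42
f 44 43 36
f 48 50 47
f 51 48 47
f 47 50 49
f 49 51 47
f 48 54 50
f 52 48 51
f 52 54 48
f 50 54 49
f 53 51 49
f 49 54 53
f 53 52 51
f 54 52 53
f 56 55 59
f 56 59 57
f 57 59 60
f 57 60 58
f 59 55 61
f 59 61 60
f 60 61 62
f 60 62 58
f 61 55 63
f 61 63 62
f 62 63 64
f 62 64 58
f 63 55 65
f 63 65 64
f 64 65 66
f 64 66 58
f 65 55 67
f 65 67 66
f 66 67 68
f 66 68 58
f 67 55 69
f 67 69 68
f 68 69 70
f 68 70 58
f 69 55 71
f 69 71 70
f 70 71 72
f 70 72 58
f 71 55 73
f 71 73 72
f 72 73 74
f 72 74 58
f 73 55 75
f 73 75 74
f 74 75 76
f 74 76 58
f 75 55 77
f 75 77 76
f 76 77 78
f 76 78 58
f 77 55 79
f 77 79 78
f 78 79 80
f 78 80 58
f 79 55 81
f 79 81 80
f 80 81 82
f 80 82 58
f 81 55 83
f 81 83 82
f 82 83 84
f 82 84 58
f 83 55 85
f 83 85 84
f 84 85 86
f 84 86 58
f 85 55 56
f 85 56 86
f 86 56 57
f 86 57 58
f 88 87 91
f 88 91 89
f 89 91 92
f 89 92 90
f 91 87 93
f 91 93 92
f 92 93 94
f 92 94 90
f 93 87 95
f 93 95 94
f 94 95 96
f 94 96 90
f 95 87 97
f 95 97 96
f 96 97 98
f 96 98 90
f 97 87 99
f 97 99 98
f 98 99 100
f 98 100 90
f 99 87 101
f 99 101 100
f 100 101 102
f 100 102 90
f 101 87 103
f 101 103 102
f 102 103 104
f 102 104 90
f 103 87 105
f 103 105 104
f 104 105 106
f 104 106 90
f 105 87 107
f 105 107 106
f 106 107 108
f 106 108 90
f 107 87 109
f 107 109 108
f 108 109 110
f 108 110 90
f 109 87 111
f 109 111 110
f 110 111 112
f 110 112 90
f 111 87 113
f 111 113 112
f 112 113 114
f 112 114 90
f 113 87 115
f 113 115 114
f 114 115 116
f 114 116 90
f 115 87 117
f 115 117 116
f 116 117 118
f 116 118 90
f 117 87 88
f 117 88 118
f 118 88 89
f 118 89 90



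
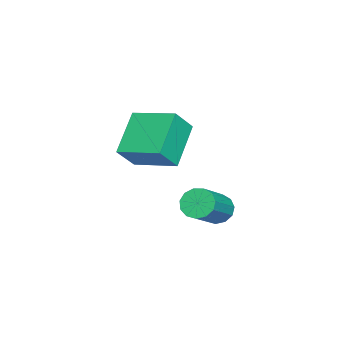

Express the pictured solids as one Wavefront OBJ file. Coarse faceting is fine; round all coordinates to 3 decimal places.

v -0.961 0.416 -0.898
v -0.597 0.483 -1.395
v 0.784 0.23 -0.42
v 0.421 0.164 0.078
v -0.636 0.802 -1.258
v 0.746 0.549 -0.283
v -0.777 0.998 -1.007
v 0.604 0.746 -0.031
v -0.977 1.01 -0.721
v 0.404 0.758 0.255
v -1.172 0.833 -0.491
v 0.21 0.581 0.485
v -1.3 0.524 -0.39
v 0.082 0.272 0.586
v -1.32 0.181 -0.45
v 0.062 -0.072 0.525
v -1.226 -0.088 -0.653
v 0.156 -0.341 0.322
v -1.048 -0.197 -0.933
v 0.334 -0.449 0.042
v -0.842 -0.111 -1.202
v 0.539 -0.363 -0.227
v -0.674 0.143 -1.375
v 0.707 -0.11 -0.399
v -3.29 -3.177 -0.581
v -4.778 -3.087 0.613
v -2.863 -1.497 -0.176
v -4.351 -1.407 1.018
v -2.589 -3.573 0.322
v -4.077 -3.483 1.516
v -2.162 -1.893 0.727
v -3.65 -1.803 1.921
f 2 1 5
f 2 5 3
f 3 5 6
f 3 6 4
f 5 1 7
f 5 7 6
f 6 7 8
f 6 8 4
f 7 1 9
f 7 9 8
f 8 9 10
f 8 10 4
f 9 1 11
f 9 11 10
f 10 11 12
f 10 12 4
f 11 1 13
f 11 13 12
f 12 13 14
f 12 14 4
f 13 1 15
f 13 15 14
f 14 15 16
f 14 16 4
f 15 1 17
f 15 17 16
f 16 17 18
f 16 18 4
f 17 1 19
f 17 19 18
f 18 19 20
f 18 20 4
f 19 1 21
f 19 21 20
f 20 21 22
f 20 22 4
f 21 1 23
f 21 23 22
f 22 23 24
f 22 24 4
f 23 1 2
f 23 2 24
f 24 2 3
f 24 3 4
f 26 28 25
f 29 26 25
f 25 28 27
f 27 29 25
f 26 32 28
f 30 26 29
f 30 32 26
f 28 32 27
f 31 29 27
f 27 32 31
f 31 30 29
f 32 30 31



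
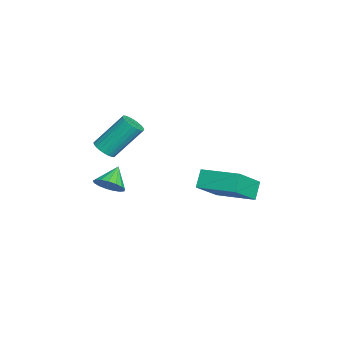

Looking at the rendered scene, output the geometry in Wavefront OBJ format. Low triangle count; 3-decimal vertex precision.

v -1.292 -2.031 -1.325
v -0.741 -2.245 -1.054
v -0.996 -0.882 0.536
v -1.548 -0.669 0.265
v -0.655 -2.057 -1.201
v -0.91 -0.694 0.389
v -0.665 -1.865 -1.367
v -0.921 -0.502 0.223
v -0.772 -1.699 -1.527
v -1.027 -0.336 0.064
v -0.957 -1.583 -1.655
v -1.212 -0.22 -0.065
v -1.193 -1.536 -1.734
v -1.448 -0.173 -0.144
v -1.445 -1.564 -1.75
v -1.7 -0.201 -0.16
v -1.673 -1.663 -1.702
v -1.928 -0.3 -0.111
v -1.844 -1.818 -1.596
v -2.099 -0.455 -0.006
v -1.93 -2.006 -1.449
v -2.185 -0.643 0.141
v -1.919 -2.198 -1.283
v -2.175 -0.835 0.307
v -1.813 -2.364 -1.124
v -2.068 -1.001 0.467
v -1.628 -2.48 -0.995
v -1.883 -1.117 0.595
v -1.392 -2.527 -0.916
v -1.647 -1.164 0.674
v -1.14 -2.499 -0.9
v -1.395 -1.136 0.69
v -0.912 -2.4 -0.949
v -1.167 -1.037 0.642
v -1.561 -1.847 -3.961
v -1.027 -1.862 -3.352
v -2.439 -1.393 -3.179
v -0.982 -1.509 -3.507
v -1.07 -1.234 -3.765
v -1.27 -1.099 -4.069
v -1.537 -1.136 -4.347
v -1.81 -1.336 -4.537
v -2.025 -1.653 -4.595
v -2.135 -2.014 -4.508
v -2.113 -2.337 -4.295
v -1.964 -2.548 -4.006
v -1.724 -2.599 -3.706
v -1.446 -2.477 -3.465
v -1.194 -2.211 -3.337
v -0.374 3.151 -3.979
v 0.904 2.122 -2.651
v -1.01 3.405 -3.17
v 0.267 2.376 -1.842
v 0.693 4.864 -3.678
v 1.97 3.835 -2.35
v 0.056 5.118 -2.869
v 1.334 4.089 -1.541
f 2 1 5
f 2 5 3
f 3 5 6
f 3 6 4
f 5 1 7
f 5 7 6
f 6 7 8
f 6 8 4
f 7 1 9
f 7 9 8
f 8 9 10
f 8 10 4
f 9 1 11
f 9 11 10
f 10 11 12
f 10 12 4
f 11 1 13
f 11 13 12
f 12 13 14
f 12 14 4
f 13 1 15
f 13 15 14
f 14 15 16
f 14 16 4
f 15 1 17
f 15 17 16
f 16 17 18
f 16 18 4
f 17 1 19
f 17 19 18
f 18 19 20
f 18 20 4
f 19 1 21
f 19 21 20
f 20 21 22
f 20 22 4
f 21 1 23
f 21 23 22
f 22 23 24
f 22 24 4
f 23 1 25
f 23 25 24
f 24 25 26
f 24 26 4
f 25 1 27
f 25 27 26
f 26 27 28
f 26 28 4
f 27 1 29
f 27 29 28
f 28 29 30
f 28 30 4
f 29 1 31
f 29 31 30
f 30 31 32
f 30 32 4
f 31 1 33
f 31 33 32
f 32 33 34
f 32 34 4
f 33 1 2
f 33 2 34
f 34 2 3
f 34 3 4
f 36 35 38
f 36 38 37
f 38 35 39
f 38 39 37
f 39 35 40
f 39 40 37
f 40 35 41
f 40 41 37
f 41 35 42
f 41 42 37
f 42 35 43
f 42 43 37
f 43 35 44
f 43 44 37
f 44 35 45
f 44 45 37
f 45 35 46
f 45 46 37
f 46 35 47
f 46 47 37
f 47 35 48
f 47 48 37
f 48 35 49
f 48 49 37
f 49 35 36
f 49 36 37
f 51 53 50
f 54 51 50
f 50 53 52
f 52 54 50
f 51 57 53
f 55 51 54
f 55 57 51
f 53 57 52
f 56 54 52
f 52 57 56
f 56 55 54
f 57 55 56



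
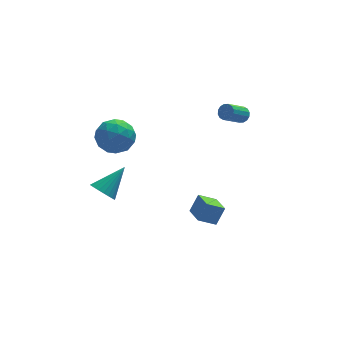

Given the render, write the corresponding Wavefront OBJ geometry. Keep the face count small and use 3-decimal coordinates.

v -4.562 2.821 -2.472
v -4.074 3.049 -3.169
v -3.098 3.679 -1.168
v -4.272 3.328 -3.131
v -4.513 3.529 -2.993
v -4.762 3.623 -2.775
v -4.98 3.594 -2.512
v -5.135 3.448 -2.242
v -5.202 3.207 -2.008
v -5.172 2.906 -1.844
v -5.049 2.593 -1.776
v -4.852 2.314 -1.814
v -4.61 2.113 -1.952
v -4.362 2.019 -2.17
v -4.143 2.048 -2.433
v -3.989 2.194 -2.703
v -3.921 2.436 -2.937
v -3.951 2.736 -3.101
v 1.239 -0.88 -3.266
v 0.191 -0.856 -2.702
v 1.077 0.546 -3.627
v 0.029 0.57 -3.064
v 1.811 -0.55 -2.216
v 0.763 -0.526 -1.653
v 1.649 0.876 -2.578
v 0.601 0.9 -2.014
v -4.837 3.419 1.967
v -4.16 4.466 2.082
v -3.14 2.354 1.678
v -2.463 3.401 1.793
v -3.053 2.925 2.788
v -4.102 3.583 2.967
v -3.198 3.237 0.793
v -4.247 3.895 0.972
v -3.147 4.353 1.356
v -3.058 4.16 2.59
v -4.242 2.66 1.17
v -4.153 2.467 2.404
v -4.648 4.036 2.05
v -2.652 2.784 1.71
v -2.999 2.504 2.295
v -2.602 3.119 2.363
v -4.613 3.517 2.57
v -4.216 4.132 2.638
v -3.565 3.226 3.053
v -3.084 2.688 1.122
v -2.687 3.303 1.19
v -4.698 3.701 1.397
v -4.301 4.316 1.465
v -3.735 3.594 0.707
v -3.655 4.585 1.691
v -2.657 3.959 1.521
v -3.089 3.863 0.933
v -3.705 4.25 1.038
v -3.602 4.471 2.416
v -2.605 3.845 2.246
v -2.952 3.566 2.831
v -3.568 3.953 2.936
v -3.007 4.405 1.989
v -4.695 2.975 1.514
v -3.698 2.349 1.344
v -3.732 2.867 0.824
v -4.348 3.254 0.929
v -4.643 2.861 2.239
v -3.645 2.235 2.069
v -3.595 2.57 2.722
v -4.211 2.957 2.827
v -4.293 2.415 1.771
v 3.868 4.176 1.954
v 4.268 3.935 2.28
v 3.173 3.323 3.172
v 2.772 3.564 2.846
v 4.22 4.199 2.401
v 3.124 3.587 3.294
v 4.077 4.457 2.403
v 2.981 3.845 3.296
v 3.878 4.64 2.284
v 2.782 4.028 3.177
v 3.676 4.699 2.077
v 2.581 4.086 2.97
v 3.526 4.617 1.837
v 2.431 4.005 2.729
v 3.467 4.417 1.628
v 2.372 3.805 2.52
v 3.516 4.153 1.506
v 2.42 3.541 2.399
v 3.659 3.895 1.504
v 2.563 3.283 2.397
v 3.858 3.712 1.623
v 2.762 3.1 2.516
v 4.059 3.654 1.83
v 2.964 3.041 2.723
v 4.209 3.735 2.071
v 3.114 3.123 2.963
f 2 1 4
f 2 4 3
f 4 1 5
f 4 5 3
f 5 1 6
f 5 6 3
f 6 1 7
f 6 7 3
f 7 1 8
f 7 8 3
f 8 1 9
f 8 9 3
f 9 1 10
f 9 10 3
f 10 1 11
f 10 11 3
f 11 1 12
f 11 12 3
f 12 1 13
f 12 13 3
f 13 1 14
f 13 14 3
f 14 1 15
f 14 15 3
f 15 1 16
f 15 16 3
f 16 1 17
f 16 17 3
f 17 1 18
f 17 18 3
f 18 1 2
f 18 2 3
f 20 22 19
f 23 20 19
f 19 22 21
f 21 23 19
f 20 26 22
f 24 20 23
f 24 26 20
f 22 26 21
f 25 23 21
f 21 26 25
f 25 24 23
f 26 24 25
f 27 64 43
f 64 38 67
f 43 67 32
f 64 67 43
f 27 43 39
f 43 32 44
f 39 44 28
f 43 44 39
f 27 39 48
f 39 28 49
f 48 49 34
f 39 49 48
f 27 48 60
f 48 34 63
f 60 63 37
f 48 63 60
f 27 60 64
f 60 37 68
f 64 68 38
f 60 68 64
f 28 44 55
f 44 32 58
f 55 58 36
f 44 58 55
f 32 67 45
f 67 38 66
f 45 66 31
f 67 66 45
f 38 68 65
f 68 37 61
f 65 61 29
f 68 61 65
f 37 63 62
f 63 34 50
f 62 50 33
f 63 50 62
f 34 49 54
f 49 28 51
f 54 51 35
f 49 51 54
f 30 56 42
f 56 36 57
f 42 57 31
f 56 57 42
f 30 42 40
f 42 31 41
f 40 41 29
f 42 41 40
f 30 40 47
f 40 29 46
f 47 46 33
f 40 46 47
f 30 47 52
f 47 33 53
f 52 53 35
f 47 53 52
f 30 52 56
f 52 35 59
f 56 59 36
f 52 59 56
f 31 57 45
f 57 36 58
f 45 58 32
f 57 58 45
f 29 41 65
f 41 31 66
f 65 66 38
f 41 66 65
f 33 46 62
f 46 29 61
f 62 61 37
f 46 61 62
f 35 53 54
f 53 33 50
f 54 50 34
f 53 50 54
f 36 59 55
f 59 35 51
f 55 51 28
f 59 51 55
f 70 69 73
f 70 73 71
f 71 73 74
f 71 74 72
f 73 69 75
f 73 75 74
f 74 75 76
f 74 76 72
f 75 69 77
f 75 77 76
f 76 77 78
f 76 78 72
f 77 69 79
f 77 79 78
f 78 79 80
f 78 80 72
f 79 69 81
f 79 81 80
f 80 81 82
f 80 82 72
f 81 69 83
f 81 83 82
f 82 83 84
f 82 84 72
f 83 69 85
f 83 85 84
f 84 85 86
f 84 86 72
f 85 69 87
f 85 87 86
f 86 87 88
f 86 88 72
f 87 69 89
f 87 89 88
f 88 89 90
f 88 90 72
f 89 69 91
f 89 91 90
f 90 91 92
f 90 92 72
f 91 69 93
f 91 93 92
f 92 93 94
f 92 94 72
f 93 69 70
f 93 70 94
f 94 70 71
f 94 71 72



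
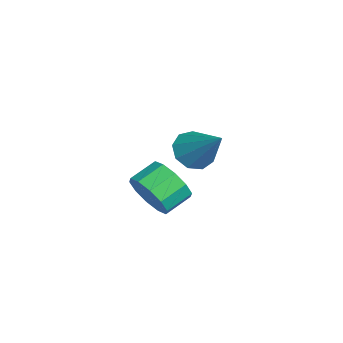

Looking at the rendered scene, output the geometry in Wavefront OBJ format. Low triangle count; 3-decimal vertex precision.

v -2.163 2.7 1.892
v -1.477 2.401 1.447
v -0.937 3.52 3.228
v -1.627 2.943 1.251
v -2.027 3.371 1.355
v -2.491 3.485 1.71
v -2.801 3.231 2.151
v -2.812 2.729 2.47
v -2.52 2.213 2.519
v -2.06 1.925 2.274
v -1.649 1.999 1.851
v 2 0.72 2.446
v 2.633 0.727 3.141
v 2.133 1.587 3.588
v 1.5 1.58 2.894
v 2.832 1.066 2.714
v 2.332 1.925 3.161
v 2.714 1.273 2.184
v 2.214 2.132 2.631
v 2.323 1.268 1.754
v 1.822 2.128 2.201
v 1.808 1.055 1.589
v 1.308 1.914 2.036
v 1.367 0.713 1.752
v 0.867 1.573 2.199
v 1.168 0.375 2.179
v 0.668 1.234 2.626
v 1.286 0.168 2.709
v 0.786 1.027 3.156
v 1.678 0.172 3.139
v 1.177 1.032 3.586
v 2.192 0.386 3.304
v 1.692 1.245 3.751
f 2 1 4
f 2 4 3
f 4 1 5
f 4 5 3
f 5 1 6
f 5 6 3
f 6 1 7
f 6 7 3
f 7 1 8
f 7 8 3
f 8 1 9
f 8 9 3
f 9 1 10
f 9 10 3
f 10 1 11
f 10 11 3
f 11 1 2
f 11 2 3
f 13 12 16
f 13 16 14
f 14 16 17
f 14 17 15
f 16 12 18
f 16 18 17
f 17 18 19
f 17 19 15
f 18 12 20
f 18 20 19
f 19 20 21
f 19 21 15
f 20 12 22
f 20 22 21
f 21 22 23
f 21 23 15
f 22 12 24
f 22 24 23
f 23 24 25
f 23 25 15
f 24 12 26
f 24 26 25
f 25 26 27
f 25 27 15
f 26 12 28
f 26 28 27
f 27 28 29
f 27 29 15
f 28 12 30
f 28 30 29
f 29 30 31
f 29 31 15
f 30 12 32
f 30 32 31
f 31 32 33
f 31 33 15
f 32 12 13
f 32 13 33
f 33 13 14
f 33 14 15



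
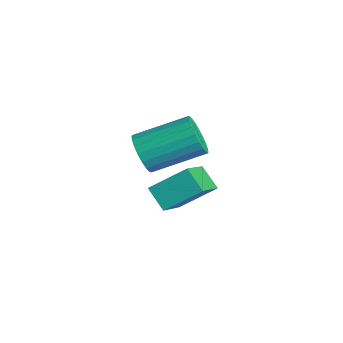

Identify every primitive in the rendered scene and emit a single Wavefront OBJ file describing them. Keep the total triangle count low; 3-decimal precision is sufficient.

v -1.26 -3.284 2.237
v -0.952 -3.664 2.908
v -0.452 -1.836 3.714
v -0.76 -1.456 3.043
v -0.676 -3.649 2.701
v -0.176 -1.82 3.507
v -0.501 -3.57 2.414
v -0.001 -1.741 3.22
v -0.457 -3.442 2.097
v 0.043 -1.613 2.903
v -0.552 -3.287 1.803
v -0.052 -1.458 2.61
v -0.769 -3.131 1.585
v -0.269 -1.302 2.391
v -1.072 -3.002 1.48
v -0.572 -1.173 2.286
v -1.406 -2.922 1.505
v -0.906 -1.093 2.311
v -1.716 -2.904 1.657
v -1.216 -1.075 2.463
v -1.946 -2.952 1.909
v -1.446 -1.123 2.715
v -2.058 -3.058 2.218
v -1.558 -1.229 3.024
v -2.032 -3.202 2.53
v -1.532 -1.374 3.336
v -1.873 -3.361 2.792
v -1.373 -1.533 3.598
v -1.607 -3.507 2.957
v -1.107 -1.678 3.763
v -1.282 -3.614 2.998
v -0.782 -1.786 3.804
v -3.236 -1.706 -1.214
v -2.046 -2.773 -0.224
v -2.85 -0.419 -0.291
v -1.66 -1.487 0.699
v -2.44 -1.453 -1.899
v -1.25 -2.521 -0.909
v -2.054 -0.167 -0.976
v -0.864 -1.234 0.014
f 2 1 5
f 2 5 3
f 3 5 6
f 3 6 4
f 5 1 7
f 5 7 6
f 6 7 8
f 6 8 4
f 7 1 9
f 7 9 8
f 8 9 10
f 8 10 4
f 9 1 11
f 9 11 10
f 10 11 12
f 10 12 4
f 11 1 13
f 11 13 12
f 12 13 14
f 12 14 4
f 13 1 15
f 13 15 14
f 14 15 16
f 14 16 4
f 15 1 17
f 15 17 16
f 16 17 18
f 16 18 4
f 17 1 19
f 17 19 18
f 18 19 20
f 18 20 4
f 19 1 21
f 19 21 20
f 20 21 22
f 20 22 4
f 21 1 23
f 21 23 22
f 22 23 24
f 22 24 4
f 23 1 25
f 23 25 24
f 24 25 26
f 24 26 4
f 25 1 27
f 25 27 26
f 26 27 28
f 26 28 4
f 27 1 29
f 27 29 28
f 28 29 30
f 28 30 4
f 29 1 31
f 29 31 30
f 30 31 32
f 30 32 4
f 31 1 2
f 31 2 32
f 32 2 3
f 32 3 4
f 34 36 33
f 37 34 33
f 33 36 35
f 35 37 33
f 34 40 36
f 38 34 37
f 38 40 34
f 36 40 35
f 39 37 35
f 35 40 39
f 39 38 37
f 40 38 39



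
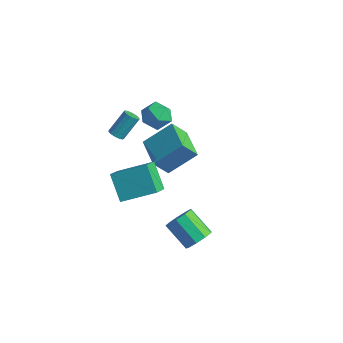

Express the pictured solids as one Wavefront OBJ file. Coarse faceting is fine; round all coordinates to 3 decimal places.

v -3.813 3.001 -0.342
v -2.969 3.397 0.097
v -3.271 1.463 0.003
v -2.427 1.859 0.442
v -3.346 1.981 0.891
v -3.682 2.931 0.677
v -2.558 1.929 -0.577
v -2.894 2.879 -0.791
v -2.194 2.735 -0.049
v -2.681 2.767 0.859
v -3.559 2.093 -0.759
v -4.046 2.125 0.149
v -1.48 1.706 -3.74
v -1.855 0.852 -2.552
v -3.327 2.733 -3.584
v -3.702 1.88 -2.397
v -0.558 3.16 -2.403
v -0.933 2.307 -1.216
v -2.405 4.188 -2.248
v -2.78 3.334 -1.06
v 0.249 -3.812 -1.268
v -0.966 -3.365 0.067
v -0.417 -2.572 -2.29
v -1.633 -2.125 -0.955
v 1.653 -2.395 -0.465
v 0.437 -1.948 0.87
v 0.986 -1.155 -1.487
v -0.229 -0.708 -0.152
v 4.705 -2.293 -2.671
v 5.232 -2.364 -1.97
v 3.782 -2.437 -0.888
v 3.255 -2.367 -1.589
v 5.117 -1.784 -2.084
v 3.668 -1.857 -1.002
v 4.81 -1.442 -2.472
v 3.36 -1.516 -1.391
v 4.453 -1.499 -2.954
v 3.004 -1.573 -1.872
v 4.214 -1.927 -3.303
v 2.765 -2.001 -2.221
v 4.205 -2.527 -3.356
v 2.755 -2.6 -2.275
v 4.429 -3.017 -3.089
v 2.98 -3.091 -2.007
v 4.783 -3.169 -2.626
v 3.333 -3.242 -1.544
v 5.1 -2.911 -2.184
v 3.65 -2.984 -1.102
v -2.855 -1.044 0.775
v -2.599 -1.401 1.035
v -2.389 -0.352 2.265
v -2.645 0.004 2.005
v -2.404 -1.258 0.88
v -2.194 -0.209 2.11
v -2.352 -1.047 0.691
v -2.142 0.001 1.921
v -2.46 -0.836 0.529
v -2.249 0.213 1.759
v -2.693 -0.69 0.446
v -2.483 0.358 1.675
v -2.978 -0.658 0.466
v -2.767 0.391 1.696
v -3.224 -0.747 0.585
v -3.013 0.301 1.815
v -3.353 -0.932 0.764
v -3.142 0.117 1.994
v -3.324 -1.152 0.947
v -3.113 -0.103 2.177
v -3.146 -1.337 1.075
v -2.935 -0.289 2.305
v -2.876 -1.43 1.108
v -2.665 -0.382 2.338
f 1 12 6
f 1 6 2
f 1 2 8
f 1 8 11
f 1 11 12
f 2 6 10
f 6 12 5
f 12 11 3
f 11 8 7
f 8 2 9
f 4 10 5
f 4 5 3
f 4 3 7
f 4 7 9
f 4 9 10
f 5 10 6
f 3 5 12
f 7 3 11
f 9 7 8
f 10 9 2
f 14 16 13
f 17 14 13
f 13 16 15
f 15 17 13
f 14 20 16
f 18 14 17
f 18 20 14
f 16 20 15
f 19 17 15
f 15 20 19
f 19 18 17
f 20 18 19
f 22 24 21
f 25 22 21
f 21 24 23
f 23 25 21
f 22 28 24
f 26 22 25
f 26 28 22
f 24 28 23
f 27 25 23
f 23 28 27
f 27 26 25
f 28 26 27
f 30 29 33
f 30 33 31
f 31 33 34
f 31 34 32
f 33 29 35
f 33 35 34
f 34 35 36
f 34 36 32
f 35 29 37
f 35 37 36
f 36 37 38
f 36 38 32
f 37 29 39
f 37 39 38
f 38 39 40
f 38 40 32
f 39 29 41
f 39 41 40
f 40 41 42
f 40 42 32
f 41 29 43
f 41 43 42
f 42 43 44
f 42 44 32
f 43 29 45
f 43 45 44
f 44 45 46
f 44 46 32
f 45 29 47
f 45 47 46
f 46 47 48
f 46 48 32
f 47 29 30
f 47 30 48
f 48 30 31
f 48 31 32
f 50 49 53
f 50 53 51
f 51 53 54
f 51 54 52
f 53 49 55
f 53 55 54
f 54 55 56
f 54 56 52
f 55 49 57
f 55 57 56
f 56 57 58
f 56 58 52
f 57 49 59
f 57 59 58
f 58 59 60
f 58 60 52
f 59 49 61
f 59 61 60
f 60 61 62
f 60 62 52
f 61 49 63
f 61 63 62
f 62 63 64
f 62 64 52
f 63 49 65
f 63 65 64
f 64 65 66
f 64 66 52
f 65 49 67
f 65 67 66
f 66 67 68
f 66 68 52
f 67 49 69
f 67 69 68
f 68 69 70
f 68 70 52
f 69 49 71
f 69 71 70
f 70 71 72
f 70 72 52
f 71 49 50
f 71 50 72
f 72 50 51
f 72 51 52



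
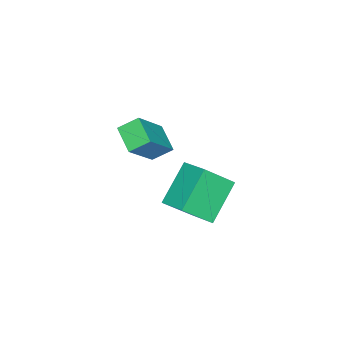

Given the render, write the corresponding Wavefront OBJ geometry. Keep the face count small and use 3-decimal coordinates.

v -1.946 -2.378 2.39
v -2.64 -3.17 2.854
v -2.359 -1.731 2.879
v -3.053 -2.522 3.342
v -0.647 -2.658 3.858
v -1.341 -3.449 4.321
v -1.06 -2.01 4.346
v -1.754 -2.802 4.81
v -2.819 -1.167 -1.257
v -4.31 -0.958 -0.05
v -2.313 -0.126 -0.814
v -3.804 0.084 0.394
v -2.016 -2.044 -0.114
v -3.507 -1.834 1.094
v -1.51 -1.002 0.33
v -3.001 -0.793 1.537
f 2 4 1
f 5 2 1
f 1 4 3
f 3 5 1
f 2 8 4
f 6 2 5
f 6 8 2
f 4 8 3
f 7 5 3
f 3 8 7
f 7 6 5
f 8 6 7
f 10 12 9
f 13 10 9
f 9 12 11
f 11 13 9
f 10 16 12
f 14 10 13
f 14 16 10
f 12 16 11
f 15 13 11
f 11 16 15
f 15 14 13
f 16 14 15



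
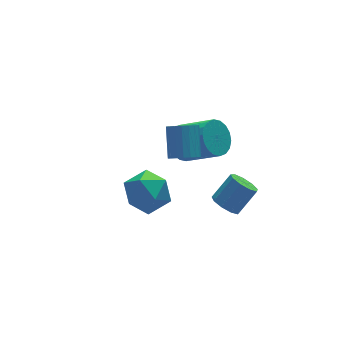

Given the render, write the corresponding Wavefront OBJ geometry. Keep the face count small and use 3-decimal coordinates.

v -4.192 -2.722 3.577
v -3.306 -2.498 2.801
v -3.554 -4.542 3.779
v -2.668 -4.318 3.003
v -2.663 -3.802 4.085
v -3.057 -2.676 3.96
v -3.803 -4.364 2.62
v -4.197 -3.238 2.495
v -3.066 -3.512 2.21
v -2.361 -3.165 3.115
v -4.499 -3.875 3.465
v -3.794 -3.528 4.37
v 1.3 -2.087 -1.597
v 1.826 -2.44 -2.052
v 2.906 -2.266 -0.939
v 2.38 -1.913 -0.483
v 1.833 -1.913 -2.14
v 2.912 -1.74 -1.027
v 1.59 -1.468 -1.974
v 2.669 -1.295 -0.86
v 1.212 -1.312 -1.631
v 2.291 -1.139 -0.518
v 0.875 -1.519 -1.272
v 1.954 -1.346 -0.159
v 0.737 -1.991 -1.065
v 1.816 -1.818 0.048
v 0.863 -2.508 -1.107
v 1.942 -2.335 0.006
v 1.193 -2.828 -1.378
v 2.273 -2.654 -0.265
v 1.574 -2.801 -1.751
v 2.653 -2.627 -0.638
v 1.259 2.164 -0.616
v 2.151 2.531 -0.978
v 3.232 1.124 0.253
v 2.341 0.756 0.616
v 2.074 2.794 -0.611
v 3.155 1.387 0.62
v 1.836 2.932 -0.244
v 2.917 1.525 0.987
v 1.484 2.918 0.049
v 2.565 1.51 1.28
v 1.087 2.754 0.211
v 2.169 1.347 1.442
v 0.725 2.474 0.208
v 1.806 1.066 1.44
v 0.468 2.132 0.043
v 1.549 0.725 1.274
v 0.368 1.796 -0.253
v 1.449 0.389 0.978
v 0.445 1.533 -0.62
v 1.526 0.126 0.611
v 0.683 1.395 -0.987
v 1.764 -0.012 0.244
v 1.035 1.41 -1.28
v 2.116 0.002 -0.049
v 1.431 1.573 -1.442
v 2.513 0.166 -0.211
v 1.794 1.854 -1.44
v 2.875 0.446 -0.208
v 2.051 2.195 -1.274
v 3.132 0.788 -0.043
v -0.682 -1.731 2.816
v -0.125 -2.196 3.044
v 0.358 -1.054 4.192
v -0.198 -0.589 3.964
v 0.018 -2.028 2.817
v 0.501 -0.886 3.966
v 0.04 -1.81 2.59
v 0.523 -0.668 3.739
v -0.063 -1.577 2.403
v 0.42 -0.435 3.551
v -0.272 -1.371 2.286
v 0.211 -0.229 3.434
v -0.553 -1.228 2.261
v -0.07 -0.086 3.409
v -0.855 -1.171 2.332
v -0.372 -0.029 3.48
v -1.128 -1.211 2.487
v -0.645 -0.069 3.635
v -1.323 -1.341 2.698
v -0.84 -0.199 3.847
v -1.408 -1.539 2.93
v -0.925 -0.397 4.079
v -1.367 -1.769 3.142
v -0.884 -0.627 4.291
v -1.207 -1.993 3.298
v -0.724 -0.851 4.446
v -0.957 -2.172 3.37
v -0.474 -1.03 4.519
v -0.659 -2.274 3.347
v -0.176 -1.132 4.495
v -0.364 -2.283 3.231
v 0.119 -1.141 4.38
f 1 12 6
f 1 6 2
f 1 2 8
f 1 8 11
f 1 11 12
f 2 6 10
f 6 12 5
f 12 11 3
f 11 8 7
f 8 2 9
f 4 10 5
f 4 5 3
f 4 3 7
f 4 7 9
f 4 9 10
f 5 10 6
f 3 5 12
f 7 3 11
f 9 7 8
f 10 9 2
f 14 13 17
f 14 17 15
f 15 17 18
f 15 18 16
f 17 13 19
f 17 19 18
f 18 19 20
f 18 20 16
f 19 13 21
f 19 21 20
f 20 21 22
f 20 22 16
f 21 13 23
f 21 23 22
f 22 23 24
f 22 24 16
f 23 13 25
f 23 25 24
f 24 25 26
f 24 26 16
f 25 13 27
f 25 27 26
f 26 27 28
f 26 28 16
f 27 13 29
f 27 29 28
f 28 29 30
f 28 30 16
f 29 13 31
f 29 31 30
f 30 31 32
f 30 32 16
f 31 13 14
f 31 14 32
f 32 14 15
f 32 15 16
f 34 33 37
f 34 37 35
f 35 37 38
f 35 38 36
f 37 33 39
f 37 39 38
f 38 39 40
f 38 40 36
f 39 33 41
f 39 41 40
f 40 41 42
f 40 42 36
f 41 33 43
f 41 43 42
f 42 43 44
f 42 44 36
f 43 33 45
f 43 45 44
f 44 45 46
f 44 46 36
f 45 33 47
f 45 47 46
f 46 47 48
f 46 48 36
f 47 33 49
f 47 49 48
f 48 49 50
f 48 50 36
f 49 33 51
f 49 51 50
f 50 51 52
f 50 52 36
f 51 33 53
f 51 53 52
f 52 53 54
f 52 54 36
f 53 33 55
f 53 55 54
f 54 55 56
f 54 56 36
f 55 33 57
f 55 57 56
f 56 57 58
f 56 58 36
f 57 33 59
f 57 59 58
f 58 59 60
f 58 60 36
f 59 33 61
f 59 61 60
f 60 61 62
f 60 62 36
f 61 33 34
f 61 34 62
f 62 34 35
f 62 35 36
f 64 63 67
f 64 67 65
f 65 67 68
f 65 68 66
f 67 63 69
f 67 69 68
f 68 69 70
f 68 70 66
f 69 63 71
f 69 71 70
f 70 71 72
f 70 72 66
f 71 63 73
f 71 73 72
f 72 73 74
f 72 74 66
f 73 63 75
f 73 75 74
f 74 75 76
f 74 76 66
f 75 63 77
f 75 77 76
f 76 77 78
f 76 78 66
f 77 63 79
f 77 79 78
f 78 79 80
f 78 80 66
f 79 63 81
f 79 81 80
f 80 81 82
f 80 82 66
f 81 63 83
f 81 83 82
f 82 83 84
f 82 84 66
f 83 63 85
f 83 85 84
f 84 85 86
f 84 86 66
f 85 63 87
f 85 87 86
f 86 87 88
f 86 88 66
f 87 63 89
f 87 89 88
f 88 89 90
f 88 90 66
f 89 63 91
f 89 91 90
f 90 91 92
f 90 92 66
f 91 63 93
f 91 93 92
f 92 93 94
f 92 94 66
f 93 63 64
f 93 64 94
f 94 64 65
f 94 65 66



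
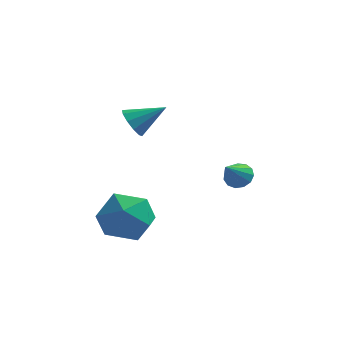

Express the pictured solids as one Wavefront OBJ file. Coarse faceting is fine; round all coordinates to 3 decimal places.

v -3.732 -1.401 -0.29
v -3.142 -2.108 0.123
v -4.338 -2.512 -1.323
v -3.748 -3.219 -0.91
v -4.516 -2.831 -0.382
v -4.142 -2.145 0.256
v -3.338 -2.475 -1.456
v -2.964 -1.789 -0.818
v -2.898 -2.772 -0.597
v -3.627 -2.992 0.066
v -3.853 -1.628 -1.266
v -4.582 -1.848 -0.603
v -1.085 1.449 -0.524
v -0.651 1.203 -0.627
v -1.355 0.651 0.244
v -0.591 1.387 -0.415
v -0.688 1.591 -0.237
v -0.911 1.75 -0.151
v -1.189 1.813 -0.183
v -1.435 1.761 -0.323
v -1.569 1.61 -0.527
v -1.55 1.408 -0.73
v -1.383 1.219 -0.868
v -1.121 1.103 -0.897
v -0.848 1.097 -0.807
v -3.966 -0.581 2.472
v -3.745 -0.342 1.992
v -2.994 -0.239 3.088
v -3.94 -0.093 2.16
v -4.145 -0.03 2.448
v -4.281 -0.178 2.745
v -4.297 -0.48 2.937
v -4.186 -0.82 2.952
v -3.991 -1.07 2.784
v -3.786 -1.133 2.496
v -3.65 -0.985 2.2
v -3.635 -0.683 2.007
f 1 12 6
f 1 6 2
f 1 2 8
f 1 8 11
f 1 11 12
f 2 6 10
f 6 12 5
f 12 11 3
f 11 8 7
f 8 2 9
f 4 10 5
f 4 5 3
f 4 3 7
f 4 7 9
f 4 9 10
f 5 10 6
f 3 5 12
f 7 3 11
f 9 7 8
f 10 9 2
f 14 13 16
f 14 16 15
f 16 13 17
f 16 17 15
f 17 13 18
f 17 18 15
f 18 13 19
f 18 19 15
f 19 13 20
f 19 20 15
f 20 13 21
f 20 21 15
f 21 13 22
f 21 22 15
f 22 13 23
f 22 23 15
f 23 13 24
f 23 24 15
f 24 13 25
f 24 25 15
f 25 13 14
f 25 14 15
f 27 26 29
f 27 29 28
f 29 26 30
f 29 30 28
f 30 26 31
f 30 31 28
f 31 26 32
f 31 32 28
f 32 26 33
f 32 33 28
f 33 26 34
f 33 34 28
f 34 26 35
f 34 35 28
f 35 26 36
f 35 36 28
f 36 26 37
f 36 37 28
f 37 26 27
f 37 27 28

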